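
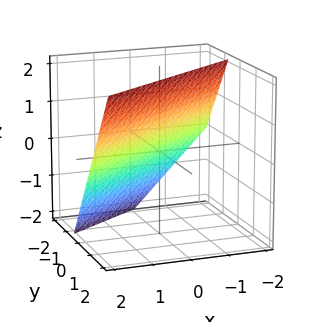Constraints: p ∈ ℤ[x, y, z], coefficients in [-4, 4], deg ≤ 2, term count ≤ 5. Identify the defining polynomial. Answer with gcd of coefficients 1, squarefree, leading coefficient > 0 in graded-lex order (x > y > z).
The degree is 1 — the surface is flat (a plane).
Against the integer gridlines: one x-axis crossing is at x = 1; it crosses the z-axis at the gridline z = 1.
These observations pin down the coefficients.

2*x - 3*y + 2*z - 2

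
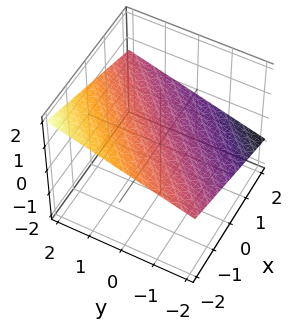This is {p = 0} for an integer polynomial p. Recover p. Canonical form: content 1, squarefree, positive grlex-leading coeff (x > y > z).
1. The degree is 1 — the surface is flat (a plane).
2. Against the integer gridlines: it meets the y-axis at y = -2 (among the integer gridlines); it crosses the x-axis at the gridline x = 2.
3. These observations pin down the coefficients.

x - y + 3*z - 2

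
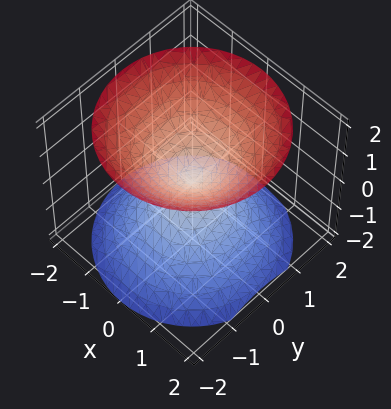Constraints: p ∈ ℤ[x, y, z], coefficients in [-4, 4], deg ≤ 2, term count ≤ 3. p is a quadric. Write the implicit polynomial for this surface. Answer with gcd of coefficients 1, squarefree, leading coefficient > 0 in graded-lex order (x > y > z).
I count 2 distinct pieces. They look like related sheets of one shape, so recover p as a whole.
Degree: two nappes meeting at a single point; a quadric, so deg p = 2.
Symmetry: the z-axis is an axis of rotation, so x and y enter only as x² + y²; mirror symmetry z ↦ −z ⇒ only even powers of z.
Against the integer gridlines: it meets the x-axis at x = 0 (among the integer gridlines); it meets the z-axis at z = 0 (among the integer gridlines); it crosses the y-axis at the gridline y = 0; a circular section at z = -1 has radius exactly 1.
Putting this together gives p.

x^2 + y^2 - z^2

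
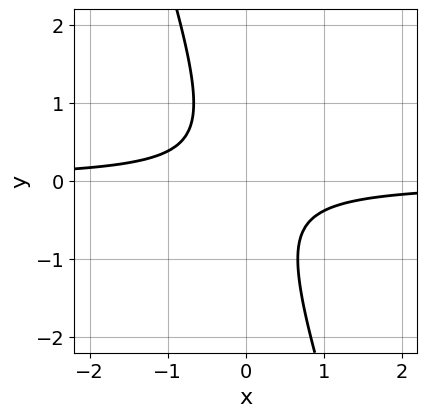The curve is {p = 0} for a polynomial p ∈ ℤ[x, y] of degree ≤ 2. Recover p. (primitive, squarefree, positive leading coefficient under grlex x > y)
deg p = 2.
Against the integer gridlines: no y-intercept at any integer in the box; the curve avoids every integer x-axis point in the box.
Assembling these constraints gives the stated polynomial.

3*x*y + y^2 + 1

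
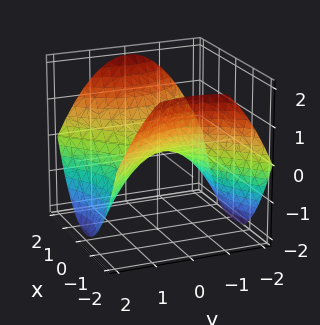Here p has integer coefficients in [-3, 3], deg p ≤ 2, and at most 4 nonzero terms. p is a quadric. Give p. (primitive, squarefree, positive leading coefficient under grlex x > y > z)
(a) deg p = 2. A hyperbolic paraboloid; a quadric.
(b) Symmetries: mirror symmetry y ↦ −y ⇒ only even powers of y; the x ↦ −x reflection is a symmetry, so x appears only in even powers.
(c) From the axis intercepts and sections: it meets the y-axis at y = 0 (among the integer gridlines); it meets the x-axis at x = 0 (among the integer gridlines); it crosses the z-axis at the gridline z = 0.
(d) The integer polynomial consistent with all of this is the stated p.

x^2 - y^2 - 2*z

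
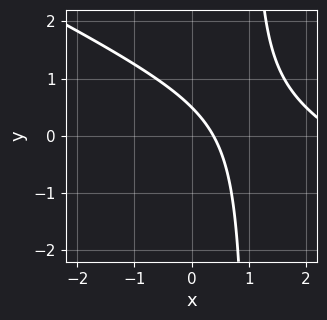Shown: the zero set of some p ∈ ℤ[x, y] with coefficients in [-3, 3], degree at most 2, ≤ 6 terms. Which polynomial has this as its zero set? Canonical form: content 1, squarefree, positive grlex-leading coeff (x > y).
1. Degree: a generic line meets the curve in up to 2 points, so deg p = 2.
2. The integer polynomial consistent with all of this is the stated p.

x^2 + 2*x*y - 3*x - 2*y + 1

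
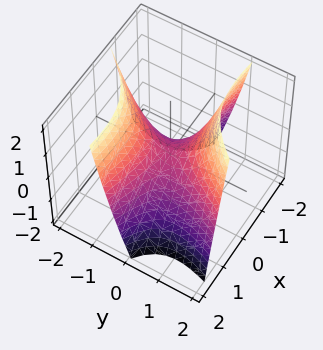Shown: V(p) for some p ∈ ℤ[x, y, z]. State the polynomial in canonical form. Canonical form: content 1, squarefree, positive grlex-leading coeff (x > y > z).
x^2 + 3*x*y - 2*y^2 + 2*z

First, degree: a generic line meets the surface in up to 2 points, so deg p = 2.
Next, from the axis intercepts and sections: it meets the z-axis at z = 0 (among the integer gridlines); it meets the y-axis at y = 0 (among the integer gridlines).
Finally, these observations pin down the coefficients.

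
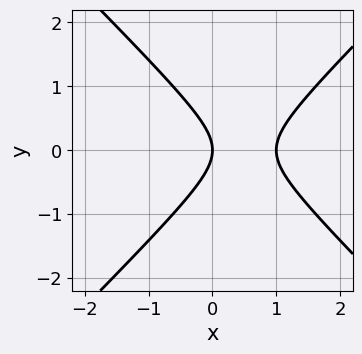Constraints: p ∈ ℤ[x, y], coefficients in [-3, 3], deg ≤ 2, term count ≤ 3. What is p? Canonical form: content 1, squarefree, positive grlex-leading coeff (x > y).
x^2 - y^2 - x

(a) Degree: the shape is more complex than any degree-1 curve, so deg p = 2.
(b) Symmetries: the y ↦ −y reflection is a symmetry, so y appears only in even powers.
(c) From the visible intercepts: among the integer gridlines, it crosses the x-axis at x ∈ {0, 1}; it meets the y-axis at y = 0 (among the integer gridlines).
(d) The integer polynomial consistent with all of this is the stated p.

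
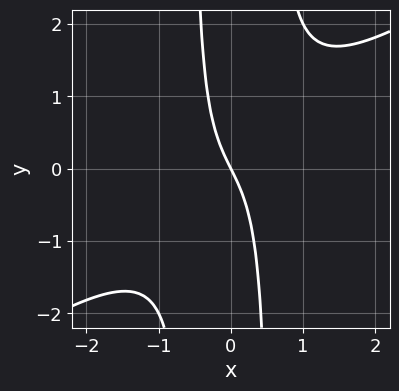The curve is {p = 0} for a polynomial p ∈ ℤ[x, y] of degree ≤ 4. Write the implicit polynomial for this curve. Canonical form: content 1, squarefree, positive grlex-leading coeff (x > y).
2*x^3 - 3*x^2*y + 2*x + y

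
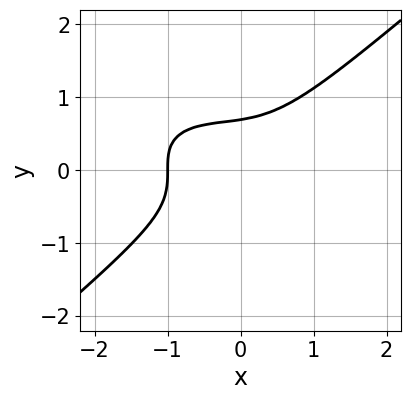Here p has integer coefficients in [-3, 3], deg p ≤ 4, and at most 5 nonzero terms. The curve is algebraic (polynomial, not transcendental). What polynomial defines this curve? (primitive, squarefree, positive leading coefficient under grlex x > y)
x^3 + x^2*y - 3*y^3 + x*y + 1

1. Degree: no degree-2 curve has this shape, so deg p = 3.
2. Reading off the gridlines: it crosses the x-axis at the gridline x = -1.
3. Solving for integer coefficients yields p as stated.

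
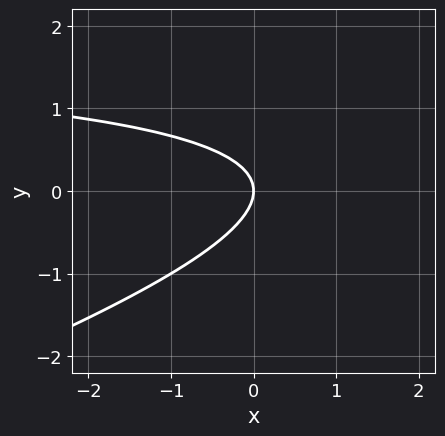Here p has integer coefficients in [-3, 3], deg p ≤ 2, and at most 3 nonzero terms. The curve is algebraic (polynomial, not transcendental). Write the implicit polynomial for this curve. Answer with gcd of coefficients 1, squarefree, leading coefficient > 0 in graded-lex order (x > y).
x*y - 3*y^2 - 2*x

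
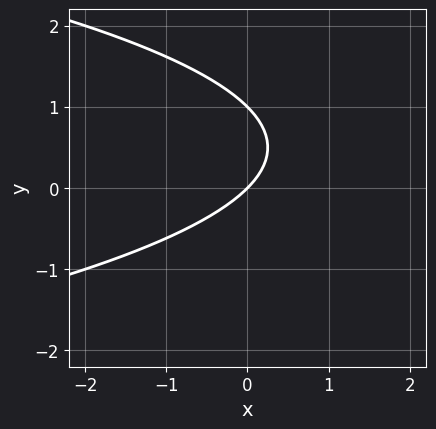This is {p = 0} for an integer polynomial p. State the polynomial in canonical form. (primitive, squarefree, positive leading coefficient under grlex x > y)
y^2 + x - y

Degree: a generic line meets the curve in up to 2 points, so deg p = 2.
Reading off the gridlines: the y-axis gridline crossings are at y ∈ {0, 1}; one x-axis crossing is at x = 0.
Solving for integer coefficients yields p as stated.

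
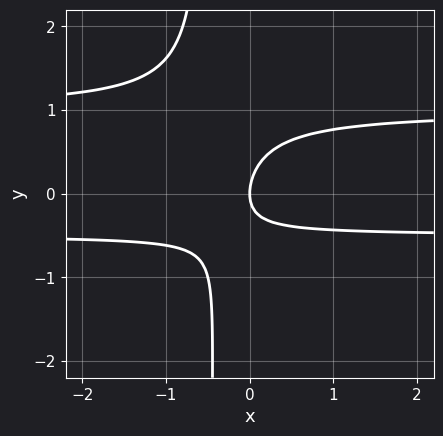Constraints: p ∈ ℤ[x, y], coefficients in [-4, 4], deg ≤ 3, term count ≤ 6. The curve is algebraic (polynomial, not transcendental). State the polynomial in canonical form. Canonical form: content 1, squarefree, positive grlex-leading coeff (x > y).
(a) The degree is 3 — the shape is more complex than any degree-2 curve.
(b) Checking where it meets the axes: it meets the y-axis at y = 0 (among the integer gridlines); it crosses the x-axis at the gridline x = 0.
(c) Together with the visible shape, these determine p as stated.

2*x*y^2 - x*y + y^2 - x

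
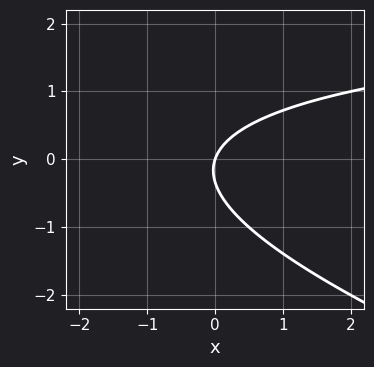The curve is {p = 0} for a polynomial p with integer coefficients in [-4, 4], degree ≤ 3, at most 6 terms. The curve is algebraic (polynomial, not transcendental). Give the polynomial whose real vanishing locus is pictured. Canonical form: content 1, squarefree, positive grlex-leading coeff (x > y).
x*y + 3*y^2 - 3*x + y

deg p = 2.
Against the integer gridlines: one x-axis crossing is at x = 0; one y-axis crossing is at y = 0.
The integer polynomial consistent with all of this is the stated p.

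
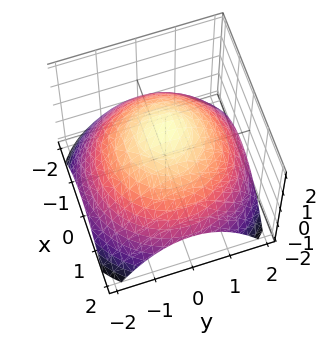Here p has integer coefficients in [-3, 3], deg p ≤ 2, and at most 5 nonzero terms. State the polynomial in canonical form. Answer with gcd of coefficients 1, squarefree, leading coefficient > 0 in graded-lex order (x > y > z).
1. Degree: the shape is more complex than any degree-1 surface, so deg p = 2.
2. Symmetries: rotational symmetry about the z-axis ⇒ p depends on x, y only through x² + y².
3. Observable constraints: a circular section at z = 1 has radius exactly 1.
4. Assembling these constraints gives the stated polynomial.

x^2 + y^2 + 2*z - 3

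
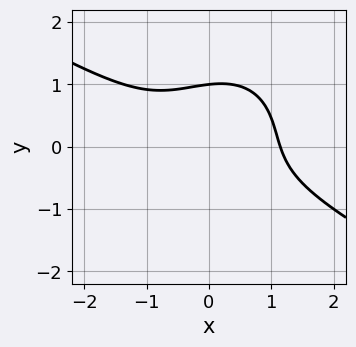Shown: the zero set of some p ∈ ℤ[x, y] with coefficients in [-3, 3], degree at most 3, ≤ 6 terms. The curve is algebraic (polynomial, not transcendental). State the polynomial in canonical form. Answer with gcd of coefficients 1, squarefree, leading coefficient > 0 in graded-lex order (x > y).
First, degree: no degree-2 curve has this shape, so deg p = 3.
Then, checking where it meets the axes: it crosses the y-axis at the gridline y = 1.
Finally, the integer polynomial consistent with all of this is the stated p.

2*x^3 + 2*x^2*y - x*y^2 + 3*y^3 - 3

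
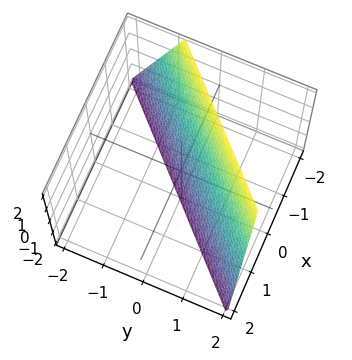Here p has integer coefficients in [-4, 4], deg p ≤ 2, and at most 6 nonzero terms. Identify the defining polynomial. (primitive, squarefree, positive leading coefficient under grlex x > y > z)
3*x - 3*y + z + 2

First, deg p = 1. Every cross-section is a straight line — this is a plane.
Then, observable constraints: one z-axis crossing is at z = -2.
Finally, solving for integer coefficients yields p as stated.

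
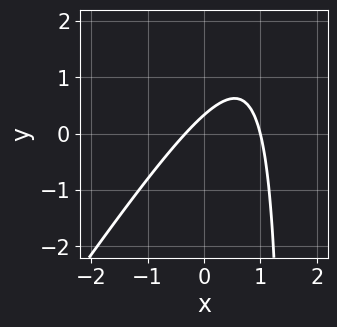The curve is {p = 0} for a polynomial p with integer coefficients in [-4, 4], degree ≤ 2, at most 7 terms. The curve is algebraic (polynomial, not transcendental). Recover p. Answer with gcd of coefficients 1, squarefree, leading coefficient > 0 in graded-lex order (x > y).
First, degree: the shape is more complex than any degree-1 curve, so deg p = 2.
Next, from the axis intercepts and sections: one x-axis crossing is at x = 1.
Finally, putting this together gives p.

3*x^2 - 2*x*y - 2*x + 3*y - 1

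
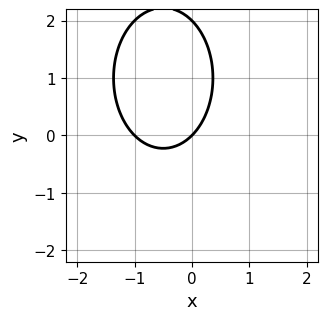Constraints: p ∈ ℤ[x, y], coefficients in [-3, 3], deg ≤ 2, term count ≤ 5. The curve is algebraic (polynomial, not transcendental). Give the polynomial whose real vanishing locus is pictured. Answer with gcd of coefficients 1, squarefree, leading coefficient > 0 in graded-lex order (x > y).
First, the degree is 2 — no degree-1 curve has this shape.
Then, reading off the gridlines: the x-axis gridline crossings are at x ∈ {-1, 0}; among the integer gridlines, it crosses the y-axis at y ∈ {0, 2}.
Finally, solving for integer coefficients yields p as stated.

2*x^2 + y^2 + 2*x - 2*y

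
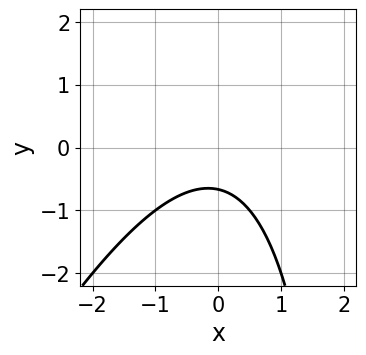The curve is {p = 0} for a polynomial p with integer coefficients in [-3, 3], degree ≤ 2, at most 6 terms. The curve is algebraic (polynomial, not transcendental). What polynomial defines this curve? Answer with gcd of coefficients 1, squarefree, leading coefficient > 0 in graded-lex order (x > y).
(a) Degree: the shape is more complex than any degree-1 curve, so deg p = 2.
(b) Observable constraints: no x-intercept at any integer in the box.
(c) Fitting integer coefficients to these (and the overall shape) gives p.

2*x^2 - x*y + 3*y + 2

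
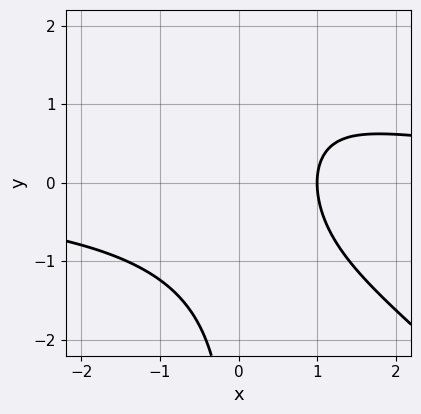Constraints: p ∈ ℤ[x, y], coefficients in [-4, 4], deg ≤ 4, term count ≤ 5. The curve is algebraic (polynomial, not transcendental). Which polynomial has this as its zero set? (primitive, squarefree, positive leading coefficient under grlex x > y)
x^2*y + x*y^2 - x*y - 2*x + 2

First, the degree is 3 — the shape is more complex than any degree-2 curve.
Next, from the visible intercepts: the curve avoids every integer y-axis point in the box; one x-axis crossing is at x = 1.
Finally, putting this together gives p.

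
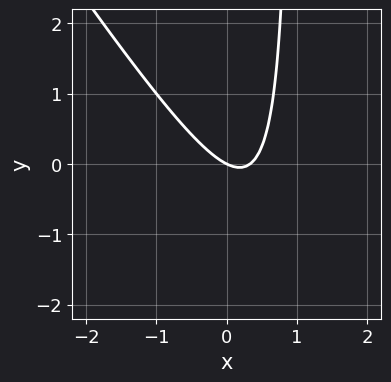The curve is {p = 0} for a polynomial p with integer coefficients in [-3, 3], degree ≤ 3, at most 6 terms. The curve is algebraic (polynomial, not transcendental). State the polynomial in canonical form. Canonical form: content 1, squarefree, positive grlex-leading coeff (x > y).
3*x^2 + 2*x*y - x - 2*y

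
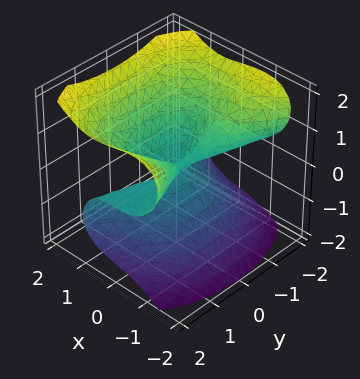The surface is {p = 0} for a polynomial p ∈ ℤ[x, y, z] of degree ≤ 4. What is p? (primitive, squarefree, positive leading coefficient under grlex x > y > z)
3*x^3 + 2*y^2*z - 3*z^3 - 2*x*z

(a) Degree: the shape is more complex than any degree-2 surface, so deg p = 3.
(b) Against the integer gridlines: it crosses the x-axis at the gridline x = 0; the visible y-axis segment lies entirely on the surface.
(c) Matching integer coefficients to the picture gives p.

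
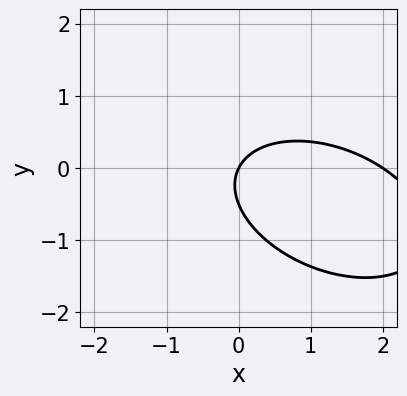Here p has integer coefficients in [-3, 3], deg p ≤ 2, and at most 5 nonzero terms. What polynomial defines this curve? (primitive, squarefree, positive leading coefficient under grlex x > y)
x^2 + x*y + 2*y^2 - 2*x + y

1. The degree is 2 — no degree-1 curve has this shape.
2. Observable constraints: it meets the y-axis at y = 0 (among the integer gridlines); among the integer gridlines, it crosses the x-axis at x ∈ {0, 2}.
3. Putting this together gives p.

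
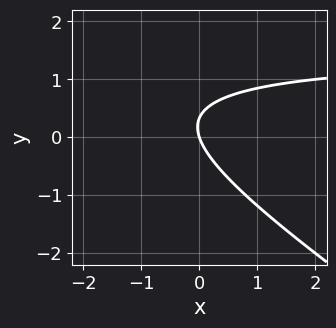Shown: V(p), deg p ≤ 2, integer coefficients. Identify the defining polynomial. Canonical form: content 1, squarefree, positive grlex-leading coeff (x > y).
1. Degree: a generic line meets the curve in up to 2 points, so deg p = 2.
2. Reading off the gridlines: one y-axis crossing is at y = 0; one x-axis crossing is at x = 0.
3. These observations pin down the coefficients.

2*x*y + 3*y^2 - 3*x - y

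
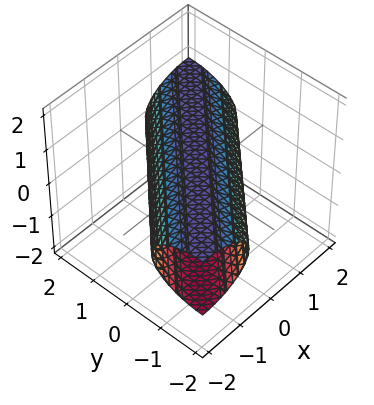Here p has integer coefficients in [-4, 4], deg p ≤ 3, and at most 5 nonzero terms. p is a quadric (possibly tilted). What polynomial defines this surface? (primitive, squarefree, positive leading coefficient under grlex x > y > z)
x^2 - 2*x*y + y^2 + 3*z^2 - 2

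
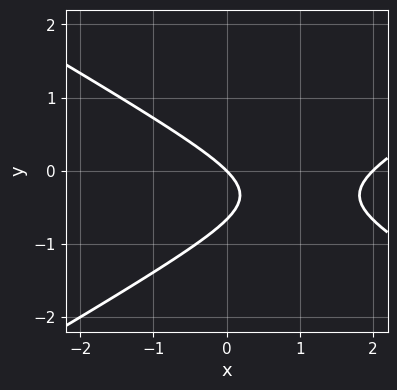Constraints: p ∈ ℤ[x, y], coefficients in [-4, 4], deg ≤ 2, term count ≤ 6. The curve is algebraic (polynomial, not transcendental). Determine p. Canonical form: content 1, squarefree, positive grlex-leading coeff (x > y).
x^2 - 3*y^2 - 2*x - 2*y

(a) deg p = 2. No degree-1 curve has this shape.
(b) Reading off the gridlines: the x-axis gridline crossings are at x ∈ {0, 2}; it crosses the y-axis at the gridline y = 0.
(c) These observations pin down the coefficients.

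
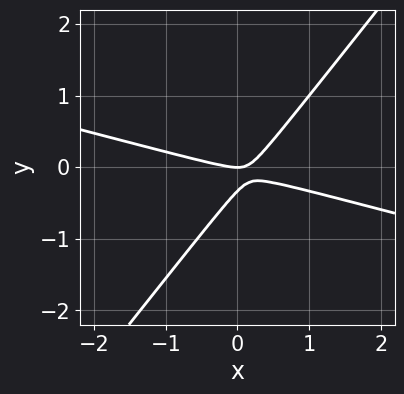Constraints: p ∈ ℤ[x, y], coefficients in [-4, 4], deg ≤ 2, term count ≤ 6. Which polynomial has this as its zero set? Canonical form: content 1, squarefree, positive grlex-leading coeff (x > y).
(a) deg p = 2. A generic line meets the curve in up to 2 points.
(b) From the visible intercepts: one y-axis crossing is at y = 0; it meets the x-axis at x = 0 (among the integer gridlines).
(c) Matching integer coefficients to the picture gives p.

x^2 + 3*x*y - 3*y^2 - y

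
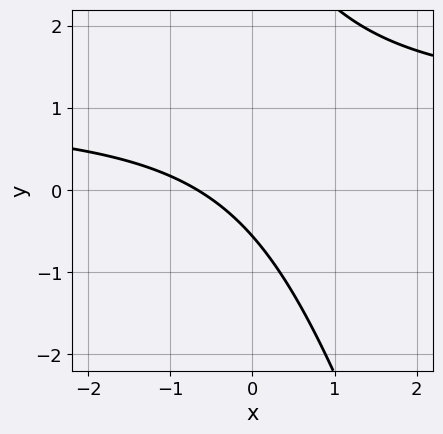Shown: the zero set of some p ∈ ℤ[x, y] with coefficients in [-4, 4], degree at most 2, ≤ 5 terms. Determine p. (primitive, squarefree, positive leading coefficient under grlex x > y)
(a) Degree: no degree-1 curve has this shape, so deg p = 2.
(b) Putting this together gives p.

3*x*y + y^2 - 3*x - 3*y - 2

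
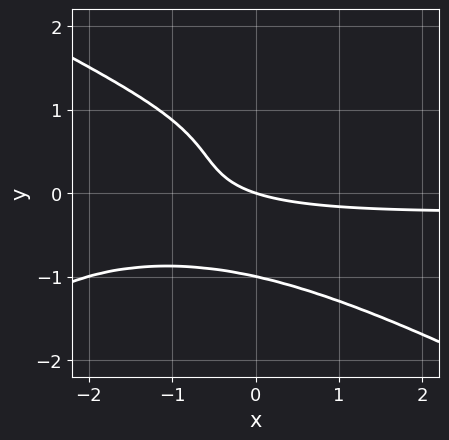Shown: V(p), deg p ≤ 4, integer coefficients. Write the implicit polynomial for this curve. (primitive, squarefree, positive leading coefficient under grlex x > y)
x^2*y^2 - 3*y^4 - 3*x*y - x - 3*y

(a) Degree: the shape is more complex than any degree-3 curve, so deg p = 4.
(b) Against the integer gridlines: among the integer gridlines, it crosses the y-axis at y ∈ {-1, 0}; one x-axis crossing is at x = 0.
(c) These observations pin down the coefficients.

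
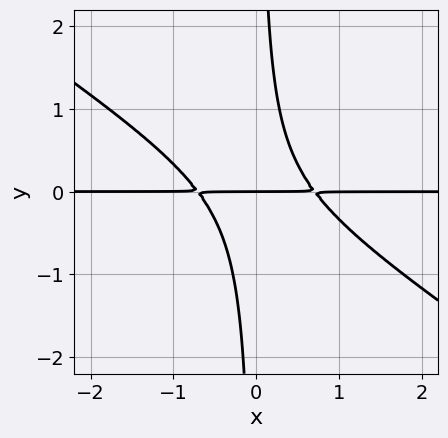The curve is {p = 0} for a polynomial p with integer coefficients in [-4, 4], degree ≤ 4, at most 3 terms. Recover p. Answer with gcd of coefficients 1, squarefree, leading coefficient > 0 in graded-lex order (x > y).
2*x^2*y + 3*x*y^2 - y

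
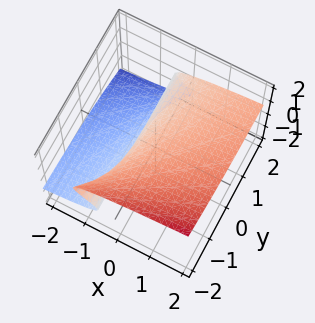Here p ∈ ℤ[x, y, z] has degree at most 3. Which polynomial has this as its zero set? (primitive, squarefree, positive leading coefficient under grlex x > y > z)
1. deg p = 3.
2. Reading off the gridlines: it misses every integer gridline on the y-axis.
3. Fitting integer coefficients to these (and the overall shape) gives p.

2*y*z^2 + 3*z^3 - 2*x - 1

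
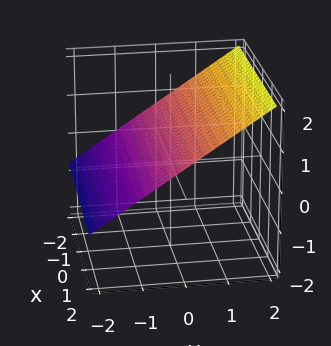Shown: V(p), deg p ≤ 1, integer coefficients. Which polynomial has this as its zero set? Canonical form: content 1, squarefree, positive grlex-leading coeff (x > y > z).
2*y - 3*z + 2

Degree: the surface is flat (a plane), so deg p = 1.
From the visible intercepts: it meets the y-axis at y = -1 (among the integer gridlines); no x-intercept at any integer in the box.
Matching integer coefficients to the picture gives p.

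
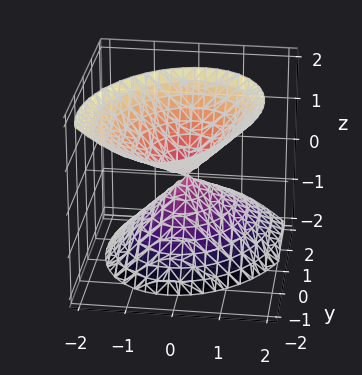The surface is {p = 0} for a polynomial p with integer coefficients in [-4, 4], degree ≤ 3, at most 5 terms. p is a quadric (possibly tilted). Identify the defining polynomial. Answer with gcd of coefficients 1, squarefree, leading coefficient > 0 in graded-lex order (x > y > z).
3*x^2 - x*y + 2*y^2 + 2*y*z - 2*z^2

The picture has 2 separate pieces. They look like related sheets of one shape, so recover p as a whole.
The degree is 2 — no degree-1 surface has this shape.
Against the integer gridlines: it crosses the x-axis at the gridline x = 0; one z-axis crossing is at z = 0.
Together with the visible shape, these determine p as stated.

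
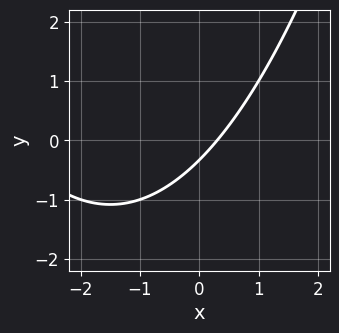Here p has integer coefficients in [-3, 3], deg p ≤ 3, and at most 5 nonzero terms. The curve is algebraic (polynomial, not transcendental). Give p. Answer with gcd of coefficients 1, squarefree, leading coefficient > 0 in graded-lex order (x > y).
deg p = 2.
Putting this together gives p.

x^2 + 3*x - 3*y - 1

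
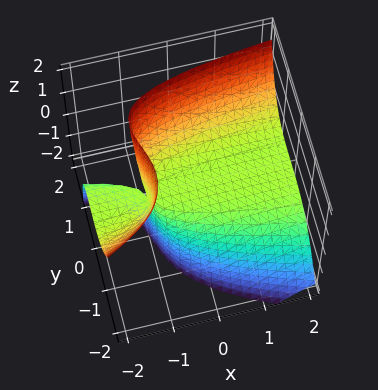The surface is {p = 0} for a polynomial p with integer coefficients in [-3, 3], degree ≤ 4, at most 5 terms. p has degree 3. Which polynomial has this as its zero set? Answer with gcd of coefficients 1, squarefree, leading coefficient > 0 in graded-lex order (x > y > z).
deg p = 3. The shape is more complex than any degree-2 surface.
Checking where it meets the axes: one y-axis crossing is at y = 0; every point of the x-axis in the box is on the surface; it crosses the z-axis at the gridline z = 0.
Fitting integer coefficients to these (and the overall shape) gives p.

x*y*z + 2*y^3 - 3*x*z - 3*z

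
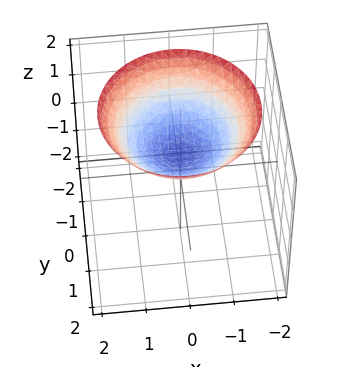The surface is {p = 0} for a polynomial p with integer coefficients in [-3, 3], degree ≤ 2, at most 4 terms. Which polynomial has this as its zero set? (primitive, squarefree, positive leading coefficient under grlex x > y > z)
The degree is 2 — no degree-1 surface has this shape.
Symmetries: rotational symmetry about the z-axis ⇒ p depends on x, y only through x² + y².
Reading off the gridlines: no y-intercept at any integer in the box; a circular section at z = 2 has radius between 1 and 2; no x-intercept at any integer in the box.
Fitting integer coefficients to these (and the overall shape) gives p.

x^2 + y^2 - 2*z + 1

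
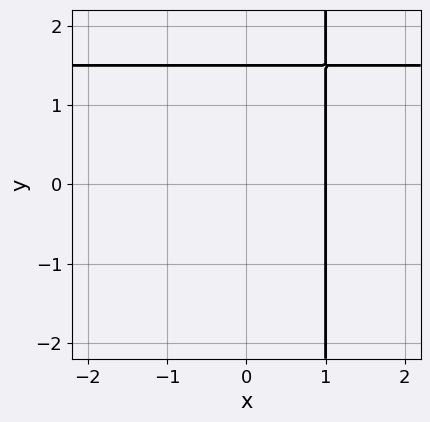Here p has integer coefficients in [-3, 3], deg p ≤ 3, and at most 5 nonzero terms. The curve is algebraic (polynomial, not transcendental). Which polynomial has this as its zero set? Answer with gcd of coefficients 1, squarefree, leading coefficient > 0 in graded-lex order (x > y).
First, degree: no degree-1 curve has this shape, so deg p = 2.
Next, from the axis intercepts and sections: it meets the x-axis at x = 1 (among the integer gridlines).
Finally, fitting integer coefficients to these (and the overall shape) gives p.

2*x*y - 3*x - 2*y + 3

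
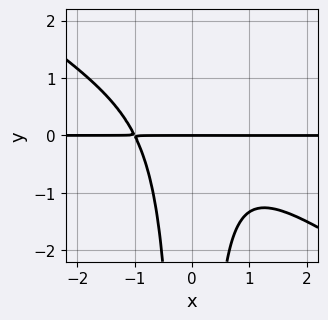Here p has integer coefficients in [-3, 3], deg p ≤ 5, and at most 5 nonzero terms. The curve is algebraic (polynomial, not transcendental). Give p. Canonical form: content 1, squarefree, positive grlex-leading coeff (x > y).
2*x^3*y + 3*x^2*y^2 + 2*y

deg p = 4. The shape is more complex than any degree-3 curve.
Observable constraints: the visible x-axis segment lies entirely on the curve; one y-axis crossing is at y = 0.
Together with the visible shape, these determine p as stated.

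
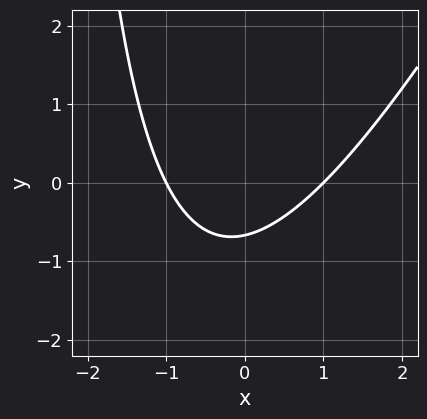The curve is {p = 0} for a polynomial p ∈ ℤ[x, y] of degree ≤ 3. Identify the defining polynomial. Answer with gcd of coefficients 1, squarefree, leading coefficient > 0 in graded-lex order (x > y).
2*x^2 - x*y - 3*y - 2

1. deg p = 2. The shape is more complex than any degree-1 curve.
2. From the visible intercepts: among the integer gridlines, it crosses the x-axis at x ∈ {-1, 1}.
3. Solving for integer coefficients yields p as stated.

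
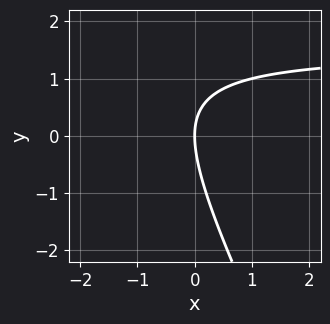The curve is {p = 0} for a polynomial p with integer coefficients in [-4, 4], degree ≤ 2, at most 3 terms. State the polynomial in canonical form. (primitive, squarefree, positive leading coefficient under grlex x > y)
(a) deg p = 2. A generic line meets the curve in up to 2 points.
(b) From the axis intercepts and sections: it meets the x-axis at x = 0 (among the integer gridlines); one y-axis crossing is at y = 0.
(c) The integer polynomial consistent with all of this is the stated p.

2*x*y + y^2 - 3*x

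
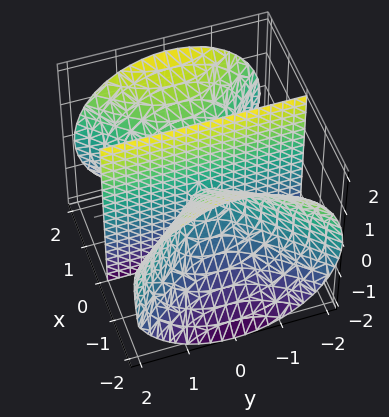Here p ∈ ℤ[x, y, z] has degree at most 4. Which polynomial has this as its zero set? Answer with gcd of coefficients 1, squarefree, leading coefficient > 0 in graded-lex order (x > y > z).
x^3 - x*y^2 - x*z^2

I count 2 distinct pieces. Treating them together as one polynomial.
deg p = 3. No degree-2 surface has this shape.
Checking where it meets the axes: it meets the x-axis at x = 0 (among the integer gridlines); the visible z-axis segment lies entirely on the surface; the visible y-axis segment lies entirely on the surface.
Putting this together gives p.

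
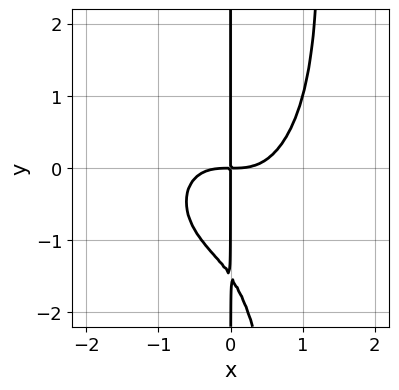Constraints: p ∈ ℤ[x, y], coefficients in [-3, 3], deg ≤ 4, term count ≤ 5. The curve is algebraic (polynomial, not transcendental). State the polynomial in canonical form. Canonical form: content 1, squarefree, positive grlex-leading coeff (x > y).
The degree is 4 — a generic line meets the curve in up to 4 points.
Reading off the gridlines: the visible y-axis segment lies entirely on the curve.
Assembling these constraints gives the stated polynomial.

3*x^4 + 2*x^2*y^2 - 2*x*y^2 - 3*x*y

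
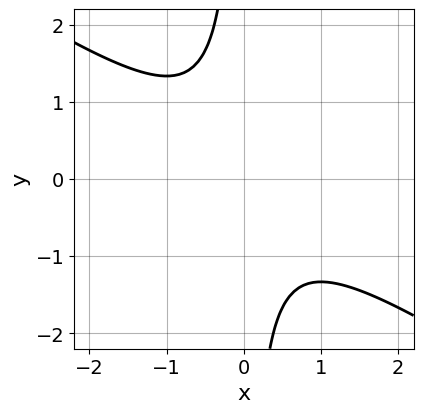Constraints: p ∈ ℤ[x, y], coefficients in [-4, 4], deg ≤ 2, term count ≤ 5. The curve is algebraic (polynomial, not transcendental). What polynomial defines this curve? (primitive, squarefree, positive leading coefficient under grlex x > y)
2*x^2 + 3*x*y + 2

deg p = 2. No degree-1 curve has this shape.
From the axis intercepts and sections: no x-intercept at any integer in the box; no y-intercept at any integer in the box.
Assembling these constraints gives the stated polynomial.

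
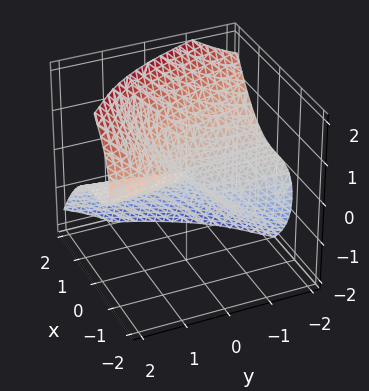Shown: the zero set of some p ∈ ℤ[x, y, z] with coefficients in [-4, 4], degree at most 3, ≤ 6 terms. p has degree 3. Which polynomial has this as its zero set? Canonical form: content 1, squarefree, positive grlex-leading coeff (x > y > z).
Degree: a generic line meets the surface in up to 3 points, so deg p = 3.
Reading off the gridlines: it meets the x-axis at x = 0 (among the integer gridlines); the visible y-axis segment lies entirely on the surface; it crosses the z-axis at the gridline z = 0.
Solving for integer coefficients yields p as stated.

2*x^3 + x*y*z + 2*y*z - 2*z^2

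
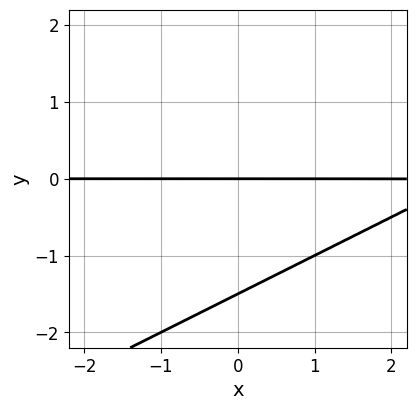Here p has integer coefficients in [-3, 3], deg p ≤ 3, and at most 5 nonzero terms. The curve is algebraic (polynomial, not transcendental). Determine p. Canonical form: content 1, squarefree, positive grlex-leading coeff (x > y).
1. The degree is 2 — no degree-1 curve has this shape.
2. Checking where it meets the axes: the visible x-axis segment lies entirely on the curve; it meets the y-axis at y = 0 (among the integer gridlines).
3. Fitting integer coefficients to these (and the overall shape) gives p.

x*y - 2*y^2 - 3*y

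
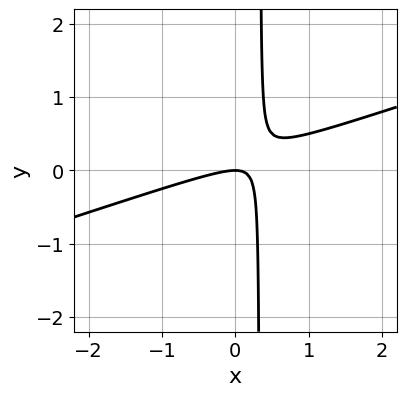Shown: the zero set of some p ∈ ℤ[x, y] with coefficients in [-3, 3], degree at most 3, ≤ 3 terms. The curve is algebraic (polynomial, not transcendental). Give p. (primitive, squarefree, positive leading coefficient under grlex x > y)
x^2 - 3*x*y + y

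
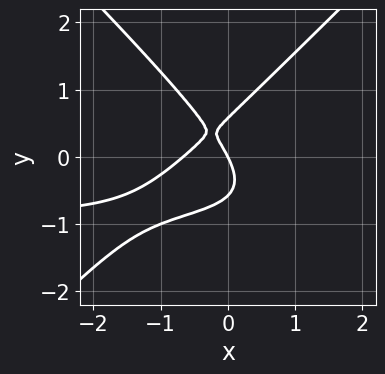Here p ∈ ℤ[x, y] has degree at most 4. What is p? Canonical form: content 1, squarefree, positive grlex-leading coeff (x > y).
(a) Degree: no degree-2 curve has this shape, so deg p = 3.
(b) Checking where it meets the axes: one x-axis crossing is at x = 0; it meets the y-axis at y = 0 (among the integer gridlines).
(c) Assembling these constraints gives the stated polynomial.

3*x^2*y - 3*y^3 + 3*x^2 + 2*x + y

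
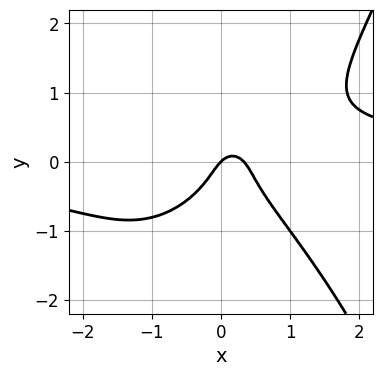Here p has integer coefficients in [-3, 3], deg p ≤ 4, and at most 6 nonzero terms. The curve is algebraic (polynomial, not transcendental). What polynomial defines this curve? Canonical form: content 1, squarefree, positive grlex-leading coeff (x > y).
deg p = 4. A generic line meets the curve in up to 4 points.
Against the integer gridlines: one x-axis crossing is at x = 0; it crosses the y-axis at the gridline y = 0.
These observations pin down the coefficients.

2*x^3*y - 3*y^3 - 3*x^2 + x - y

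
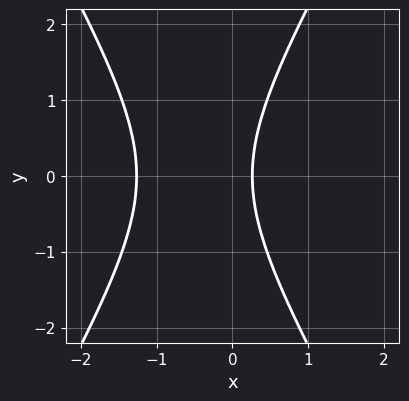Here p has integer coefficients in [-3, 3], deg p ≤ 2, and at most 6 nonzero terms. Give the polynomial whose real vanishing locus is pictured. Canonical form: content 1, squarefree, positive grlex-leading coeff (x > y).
3*x^2 - y^2 + 3*x - 1

First, the degree is 2 — the shape is more complex than any degree-1 curve.
Then, symmetries: mirror symmetry y ↦ −y ⇒ only even powers of y.
Next, reading off the gridlines: the curve avoids every integer y-axis point in the box.
Finally, solving for integer coefficients yields p as stated.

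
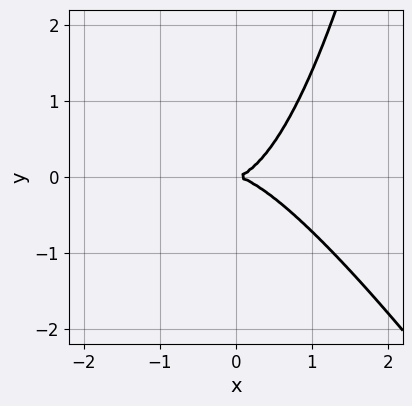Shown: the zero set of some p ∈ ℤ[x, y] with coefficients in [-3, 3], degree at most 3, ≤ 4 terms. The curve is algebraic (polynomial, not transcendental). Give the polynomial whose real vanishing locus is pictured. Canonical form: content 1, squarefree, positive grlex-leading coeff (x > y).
1. The degree is 3 — a generic line meets the curve in up to 3 points.
2. From the axis intercepts and sections: it meets the y-axis at y = 0 (among the integer gridlines); it crosses the x-axis at the gridline x = 0.
3. Fitting integer coefficients to these (and the overall shape) gives p.

3*x^3 + 2*x^2*y - 3*y^2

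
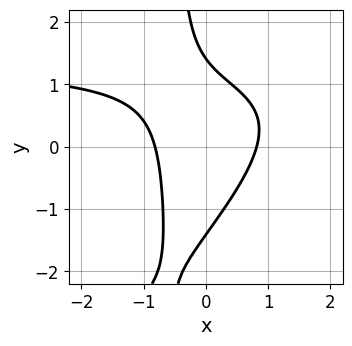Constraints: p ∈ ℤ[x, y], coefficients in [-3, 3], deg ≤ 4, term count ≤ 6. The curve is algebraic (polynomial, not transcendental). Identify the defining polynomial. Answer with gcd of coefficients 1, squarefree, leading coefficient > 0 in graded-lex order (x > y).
Degree: a generic line meets the curve in up to 3 points, so deg p = 3.
The integer polynomial consistent with all of this is the stated p.

2*x^2*y - 2*x*y^2 - 3*x^2 - y^2 + 2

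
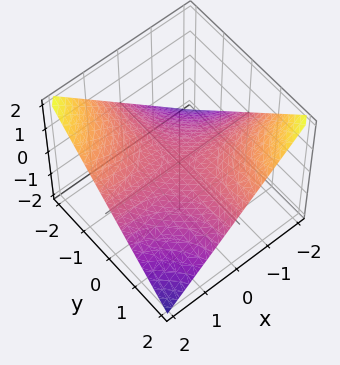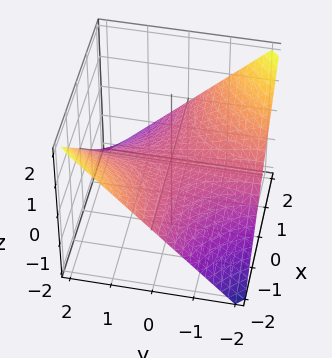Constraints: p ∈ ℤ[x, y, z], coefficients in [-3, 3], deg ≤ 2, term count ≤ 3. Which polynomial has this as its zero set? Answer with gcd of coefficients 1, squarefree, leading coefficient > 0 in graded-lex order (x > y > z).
x*y + 2*z

deg p = 2. A saddle surface; a quadric.
Checking where it meets the axes: one z-axis crossing is at z = 0; every point of the y-axis in the box is on the surface; the visible x-axis segment lies entirely on the surface.
Putting this together gives p.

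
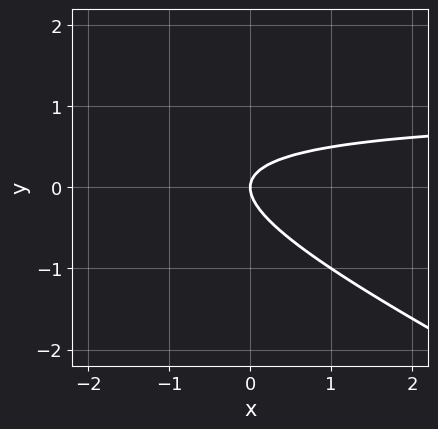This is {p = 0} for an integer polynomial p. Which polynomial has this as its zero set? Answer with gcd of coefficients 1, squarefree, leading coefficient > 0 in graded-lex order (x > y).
x*y + 2*y^2 - x

1. deg p = 2. No degree-1 curve has this shape.
2. Reading off the gridlines: one y-axis crossing is at y = 0; it meets the x-axis at x = 0 (among the integer gridlines).
3. Putting this together gives p.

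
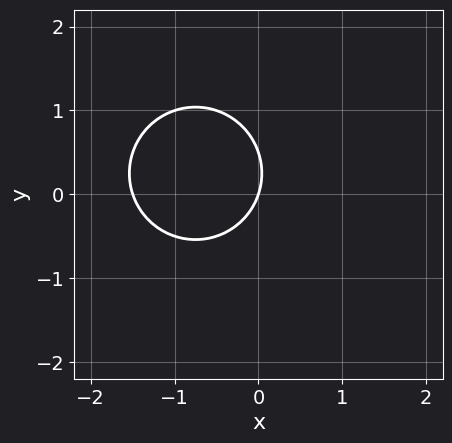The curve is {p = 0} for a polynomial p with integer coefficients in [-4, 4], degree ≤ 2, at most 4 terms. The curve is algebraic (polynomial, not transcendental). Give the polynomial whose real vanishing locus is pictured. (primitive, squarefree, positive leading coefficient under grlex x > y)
(a) The degree is 2 — a generic line meets the curve in up to 2 points.
(b) Against the integer gridlines: it crosses the x-axis at the gridline x = 0; one y-axis crossing is at y = 0.
(c) Solving for integer coefficients yields p as stated.

2*x^2 + 2*y^2 + 3*x - y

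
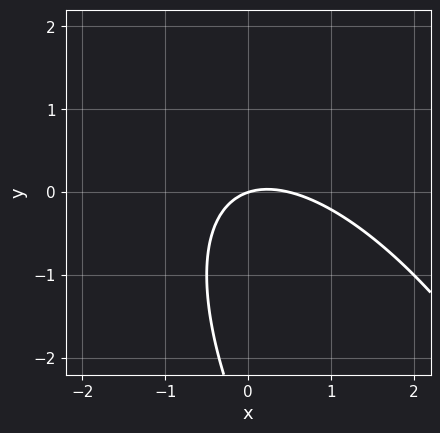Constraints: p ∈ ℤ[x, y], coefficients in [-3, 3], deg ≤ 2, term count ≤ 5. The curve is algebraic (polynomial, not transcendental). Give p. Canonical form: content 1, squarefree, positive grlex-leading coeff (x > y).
2*x^2 + 2*x*y + y^2 - x + 3*y

(a) The degree is 2 — the shape is more complex than any degree-1 curve.
(b) Checking where it meets the axes: one x-axis crossing is at x = 0; it crosses the y-axis at the gridline y = 0.
(c) Solving for integer coefficients yields p as stated.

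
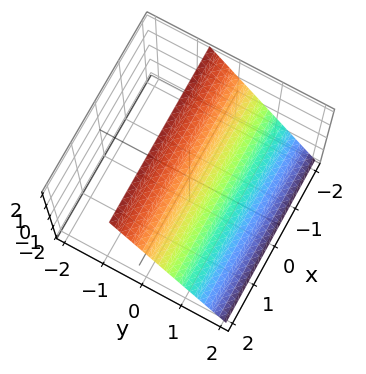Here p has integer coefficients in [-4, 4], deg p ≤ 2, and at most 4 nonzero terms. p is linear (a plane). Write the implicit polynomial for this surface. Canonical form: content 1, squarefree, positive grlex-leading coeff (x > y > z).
1. deg p = 1. The surface is flat (a plane).
2. Checking where it meets the axes: it meets the z-axis at z = 1 (among the integer gridlines); it misses every integer gridline on the x-axis.
3. These observations pin down the coefficients.

3*y + 2*z - 2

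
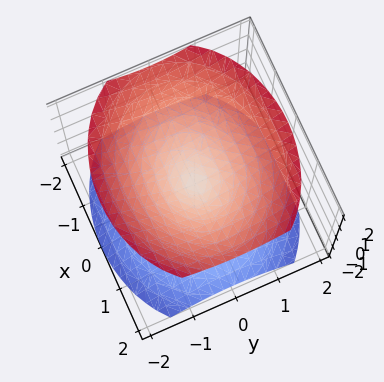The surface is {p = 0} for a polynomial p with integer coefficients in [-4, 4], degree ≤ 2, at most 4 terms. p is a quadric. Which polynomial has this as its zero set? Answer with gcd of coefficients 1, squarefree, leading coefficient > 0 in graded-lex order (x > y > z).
First, there are 2 components. Treating them together as one polynomial.
Next, the degree is 2 — a double cone through the origin; a quadric.
Then, symmetries: it's symmetric under z → −z, forcing even powers of z; it's symmetric under x → −x, forcing even powers of x; mirror symmetry y ↦ −y ⇒ only even powers of y.
Next, observable constraints: it meets the y-axis at y = 0 (among the integer gridlines); one z-axis crossing is at z = 0.
Finally, assembling these constraints gives the stated polynomial.

2*x^2 + 3*y^2 - 3*z^2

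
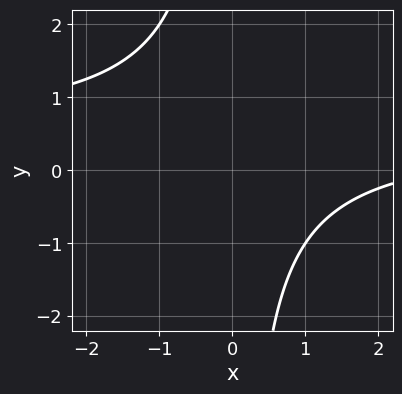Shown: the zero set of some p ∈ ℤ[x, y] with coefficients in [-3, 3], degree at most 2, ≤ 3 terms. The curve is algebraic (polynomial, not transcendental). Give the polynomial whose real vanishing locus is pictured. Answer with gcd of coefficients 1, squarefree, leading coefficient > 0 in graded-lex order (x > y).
2*x*y - x + 3

(a) The degree is 2 — no degree-1 curve has this shape.
(b) Checking where it meets the axes: the curve avoids every integer x-axis point in the box; it misses every integer gridline on the y-axis.
(c) Matching integer coefficients to the picture gives p.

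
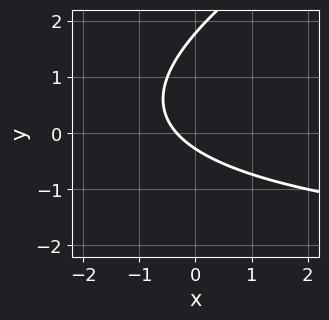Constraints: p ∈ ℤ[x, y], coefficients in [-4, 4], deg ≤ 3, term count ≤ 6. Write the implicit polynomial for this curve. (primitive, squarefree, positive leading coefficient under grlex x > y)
First, the degree is 2 — no degree-1 curve has this shape.
Finally, solving for integer coefficients yields p as stated.

x*y - 2*y^2 + 3*x + 3*y + 1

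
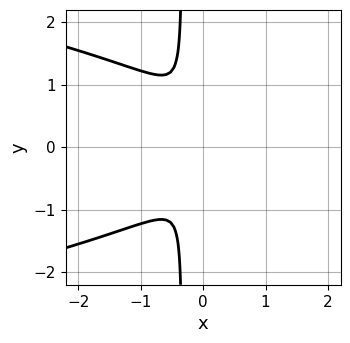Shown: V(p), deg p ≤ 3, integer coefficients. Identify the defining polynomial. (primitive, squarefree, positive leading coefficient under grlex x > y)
3*x*y^2 + 3*x^2 + y^2

1. The degree is 3 — the shape is more complex than any degree-2 curve.
2. Symmetries: mirror symmetry y ↦ −y ⇒ only even powers of y.
3. Putting this together gives p.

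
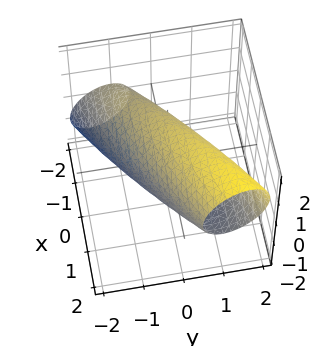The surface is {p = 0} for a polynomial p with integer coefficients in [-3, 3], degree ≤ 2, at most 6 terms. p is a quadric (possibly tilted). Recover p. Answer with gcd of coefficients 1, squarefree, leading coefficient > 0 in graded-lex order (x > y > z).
1. deg p = 2.
2. From the axis intercepts and sections: among the integer gridlines, it crosses the z-axis at z ∈ {-1, 1}.
3. Together with the visible shape, these determine p as stated.

x^2 - 3*x*y + 3*y^2 - 2*y*z + 2*z^2 - 2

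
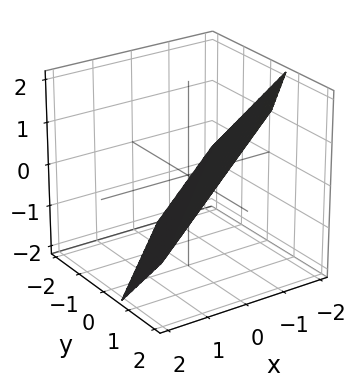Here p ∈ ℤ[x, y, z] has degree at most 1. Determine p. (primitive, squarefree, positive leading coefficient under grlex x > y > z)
3*x - 3*y + 3*z + 2

First, degree: the surface is flat (a plane), so deg p = 1.
Finally, putting this together gives p.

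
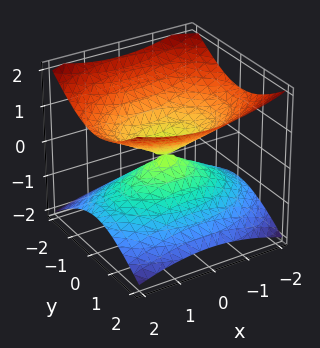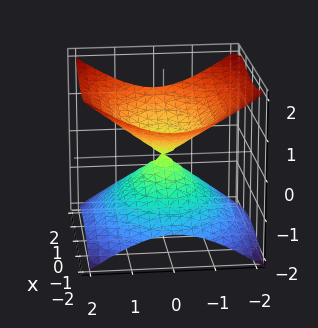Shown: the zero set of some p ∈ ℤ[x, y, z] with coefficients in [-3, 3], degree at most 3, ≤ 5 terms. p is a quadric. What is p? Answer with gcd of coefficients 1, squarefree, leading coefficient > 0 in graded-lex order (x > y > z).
x^2 + 2*y^2 - 3*z^2

The degree is 2 — two nappes meeting at a single point; a quadric.
Symmetries: the x ↦ −x reflection is a symmetry, so x appears only in even powers; mirror symmetry z ↦ −z ⇒ only even powers of z; the y ↦ −y reflection is a symmetry, so y appears only in even powers.
Against the integer gridlines: one x-axis crossing is at x = 0; one y-axis crossing is at y = 0; one z-axis crossing is at z = 0.
These observations pin down the coefficients.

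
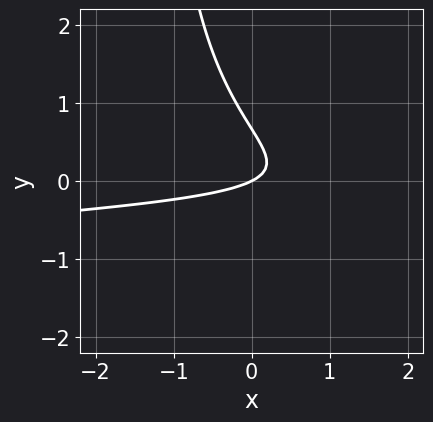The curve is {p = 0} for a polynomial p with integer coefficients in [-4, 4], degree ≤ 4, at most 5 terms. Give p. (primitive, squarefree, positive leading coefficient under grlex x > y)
1. The degree is 3 — no degree-2 curve has this shape.
2. Against the integer gridlines: it meets the y-axis at y = 0 (among the integer gridlines); it meets the x-axis at x = 0 (among the integer gridlines).
3. Solving for integer coefficients yields p as stated.

2*x*y^2 + 2*x*y + 3*y^2 + x - 2*y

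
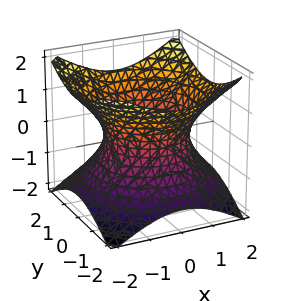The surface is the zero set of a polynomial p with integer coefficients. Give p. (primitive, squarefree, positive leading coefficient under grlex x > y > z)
2*x^2 + 2*y^2 - 3*z^2 - 3

(a) The degree is 2 — an hourglass — one-sheet hyperboloid; a quadric.
(b) Symmetries: rotational symmetry about the z-axis ⇒ p depends on x, y only through x² + y²; it's symmetric under z → −z, forcing even powers of z.
(c) Reading off the gridlines: no z-intercept at any integer in the box; a circular section at z = 0 has radius between 1 and 2.
(d) Together with the visible shape, these determine p as stated.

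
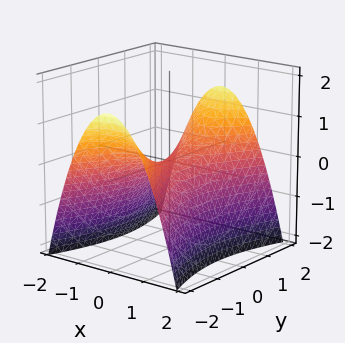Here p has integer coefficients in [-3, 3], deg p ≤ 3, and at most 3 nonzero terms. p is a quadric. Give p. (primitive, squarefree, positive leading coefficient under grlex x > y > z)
3*x^2 - y^2 + 3*z

First, degree: a hyperbolic paraboloid; a quadric, so deg p = 2.
Next, symmetries: mirror symmetry y ↦ −y ⇒ only even powers of y; it's symmetric under x → −x, forcing even powers of x.
Then, observable constraints: it crosses the x-axis at the gridline x = 0; it crosses the z-axis at the gridline z = 0; it crosses the y-axis at the gridline y = 0.
Finally, assembling these constraints gives the stated polynomial.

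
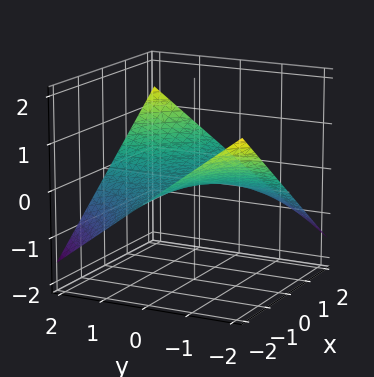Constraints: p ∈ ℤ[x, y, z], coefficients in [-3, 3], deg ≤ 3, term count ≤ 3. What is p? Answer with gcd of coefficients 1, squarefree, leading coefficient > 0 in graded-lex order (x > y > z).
(a) Degree: a hyperbolic paraboloid; a quadric, so deg p = 2.
(b) Reading off the gridlines: the visible y-axis segment lies entirely on the surface; it crosses the z-axis at the gridline z = 0; every point of the x-axis in the box is on the surface.
(c) Together with the visible shape, these determine p as stated.

x*y - 3*z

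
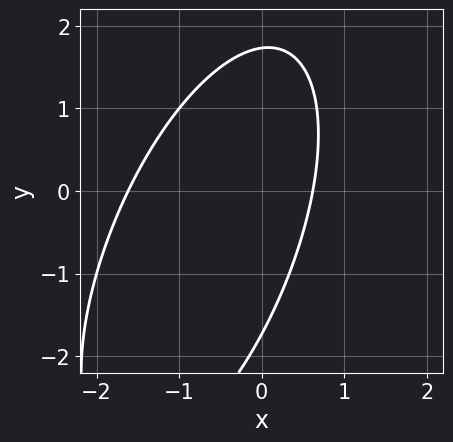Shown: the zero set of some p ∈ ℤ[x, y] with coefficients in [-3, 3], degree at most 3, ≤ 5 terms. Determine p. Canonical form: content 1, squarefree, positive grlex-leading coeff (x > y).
(a) deg p = 2.
(b) The integer polynomial consistent with all of this is the stated p.

3*x^2 - 2*x*y + y^2 + 3*x - 3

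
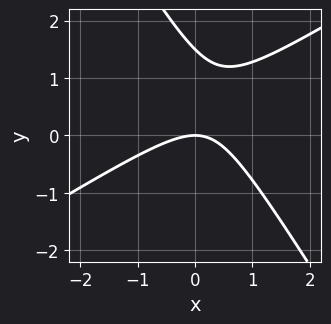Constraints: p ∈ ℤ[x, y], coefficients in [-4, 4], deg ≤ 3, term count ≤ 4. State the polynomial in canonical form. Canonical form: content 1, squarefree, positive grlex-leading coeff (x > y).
deg p = 2. A generic line meets the curve in up to 2 points.
Observable constraints: it crosses the x-axis at the gridline x = 0; it crosses the y-axis at the gridline y = 0.
Putting this together gives p.

2*x^2 - 2*x*y - 2*y^2 + 3*y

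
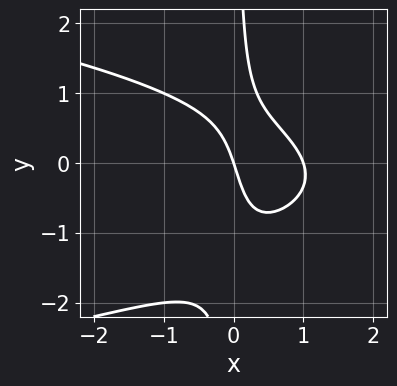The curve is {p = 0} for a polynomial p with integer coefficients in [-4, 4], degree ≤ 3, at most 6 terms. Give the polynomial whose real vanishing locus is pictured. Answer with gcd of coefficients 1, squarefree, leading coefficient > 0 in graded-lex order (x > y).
3*x*y^2 + 3*x^2 + 2*x*y - 3*x - y

1. Degree: a generic line meets the curve in up to 3 points, so deg p = 3.
2. From the visible intercepts: it meets the y-axis at y = 0 (among the integer gridlines); among the integer gridlines, it crosses the x-axis at x ∈ {0, 1}.
3. These observations pin down the coefficients.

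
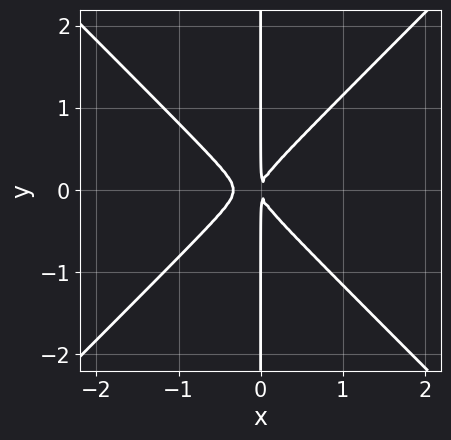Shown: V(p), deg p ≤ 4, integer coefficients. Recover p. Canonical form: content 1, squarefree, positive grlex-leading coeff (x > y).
The degree is 3 — a generic line meets the curve in up to 3 points.
Symmetries: it's symmetric under y → −y, forcing even powers of y.
Checking where it meets the axes: the visible y-axis segment lies entirely on the curve.
Putting this together gives p.

3*x^3 - 3*x*y^2 + x^2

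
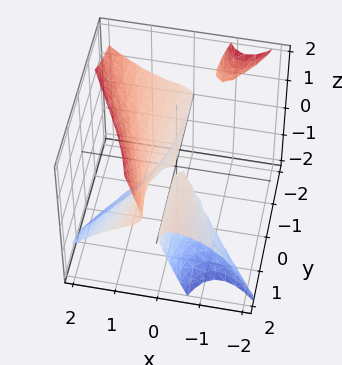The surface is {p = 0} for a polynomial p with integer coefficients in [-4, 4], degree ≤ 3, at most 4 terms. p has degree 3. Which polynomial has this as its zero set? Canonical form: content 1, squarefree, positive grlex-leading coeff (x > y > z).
(a) The picture has 3 separate pieces. Treating them together as one polynomial.
(b) The degree is 3 — no degree-2 surface has this shape.
(c) Against the integer gridlines: one z-axis crossing is at z = 0; every point of the y-axis in the box is on the surface.
(d) These observations pin down the coefficients.

2*x^3 + 3*x*y*z - x*y - 2*z^2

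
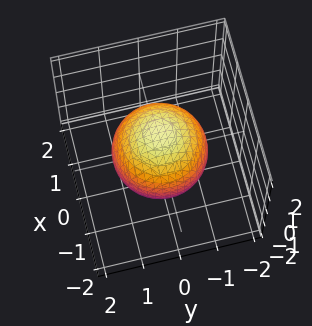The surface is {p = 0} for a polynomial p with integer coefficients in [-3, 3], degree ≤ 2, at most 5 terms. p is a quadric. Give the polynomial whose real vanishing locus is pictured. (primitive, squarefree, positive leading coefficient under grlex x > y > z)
2*x^2 + 2*y^2 + 2*z^2 - 3

1. deg p = 2.
2. Symmetries: mirror symmetry z ↦ −z ⇒ only even powers of z; the surface is invariant under rotation about z: p = q(x² + y², z).
3. From the axis intercepts and sections: a circular section at z = 1 has radius between 0 and 1.
4. Solving for integer coefficients yields p as stated.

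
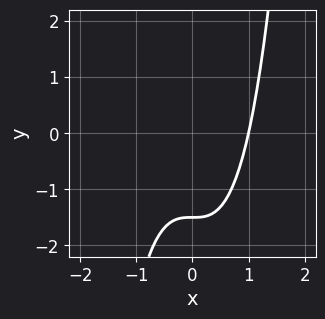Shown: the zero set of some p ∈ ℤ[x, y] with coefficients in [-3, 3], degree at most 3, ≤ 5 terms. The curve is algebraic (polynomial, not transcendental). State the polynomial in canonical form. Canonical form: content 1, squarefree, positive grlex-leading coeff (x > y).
3*x^3 - 2*y - 3

(a) deg p = 3. A generic line meets the curve in up to 3 points.
(b) Against the integer gridlines: it meets the x-axis at x = 1 (among the integer gridlines).
(c) These observations pin down the coefficients.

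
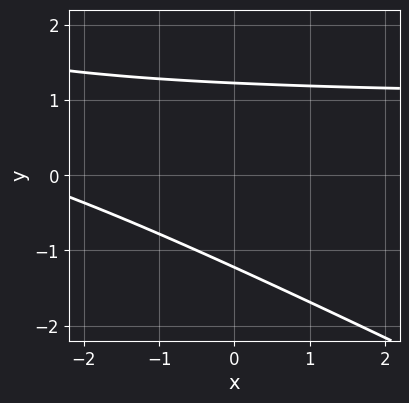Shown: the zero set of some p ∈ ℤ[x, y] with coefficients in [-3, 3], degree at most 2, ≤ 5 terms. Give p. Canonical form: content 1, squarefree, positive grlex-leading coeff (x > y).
x*y + 2*y^2 - x - 3

(a) deg p = 2.
(b) Observable constraints: no x-intercept at any integer in the box.
(c) The integer polynomial consistent with all of this is the stated p.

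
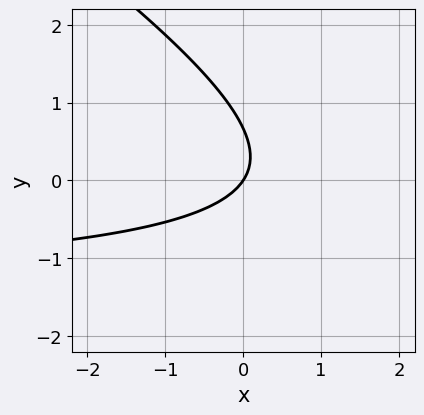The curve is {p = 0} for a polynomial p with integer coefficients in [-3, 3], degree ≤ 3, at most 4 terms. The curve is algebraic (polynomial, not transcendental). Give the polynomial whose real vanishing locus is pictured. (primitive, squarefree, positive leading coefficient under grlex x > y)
(a) The degree is 2 — the shape is more complex than any degree-1 curve.
(b) From the axis intercepts and sections: it meets the y-axis at y = 0 (among the integer gridlines); one x-axis crossing is at x = 0.
(c) Putting this together gives p.

2*x*y + 3*y^2 + 3*x - 2*y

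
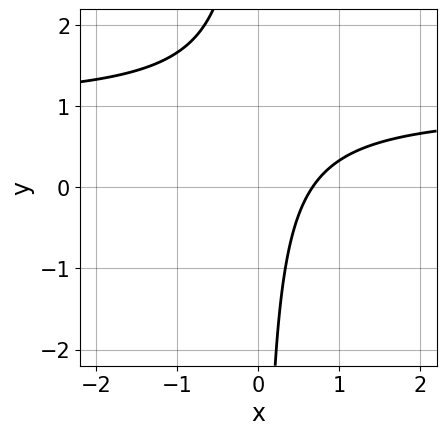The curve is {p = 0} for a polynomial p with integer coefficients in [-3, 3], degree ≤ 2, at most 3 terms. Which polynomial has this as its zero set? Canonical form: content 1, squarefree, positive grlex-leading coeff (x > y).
3*x*y - 3*x + 2

(a) Degree: the shape is more complex than any degree-1 curve, so deg p = 2.
(b) Reading off the gridlines: the curve avoids every integer y-axis point in the box.
(c) These observations pin down the coefficients.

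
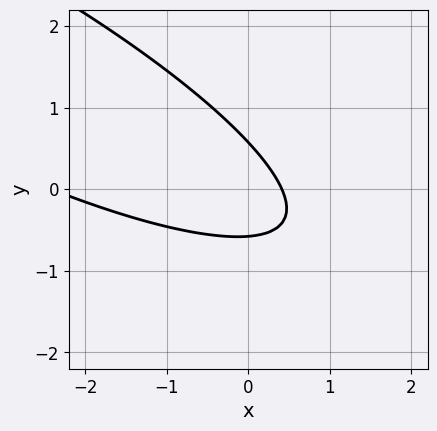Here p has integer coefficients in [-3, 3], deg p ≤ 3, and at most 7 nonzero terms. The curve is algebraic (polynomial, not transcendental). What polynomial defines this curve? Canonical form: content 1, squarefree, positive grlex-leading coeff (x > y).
(a) Degree: no degree-1 curve has this shape, so deg p = 2.
(b) The integer polynomial consistent with all of this is the stated p.

x^2 + 3*x*y + 3*y^2 + 2*x - 1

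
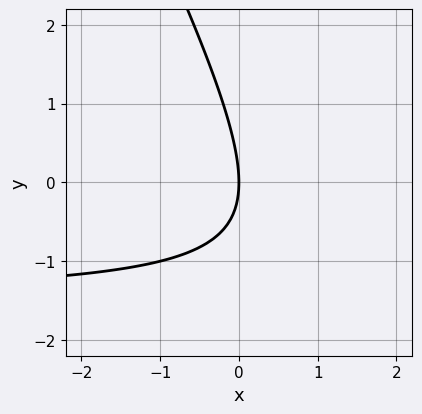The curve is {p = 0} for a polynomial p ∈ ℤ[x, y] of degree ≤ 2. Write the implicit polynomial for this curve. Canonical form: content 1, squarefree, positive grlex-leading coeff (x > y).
deg p = 2. The shape is more complex than any degree-1 curve.
From the visible intercepts: it meets the y-axis at y = 0 (among the integer gridlines); one x-axis crossing is at x = 0.
Matching integer coefficients to the picture gives p.

2*x*y + y^2 + 3*x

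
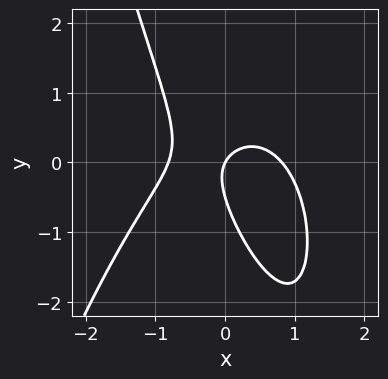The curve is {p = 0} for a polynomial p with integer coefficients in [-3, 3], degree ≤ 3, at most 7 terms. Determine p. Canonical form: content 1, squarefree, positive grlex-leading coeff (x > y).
3*x^3 + 3*x*y + 2*y^2 - 2*x + y

First, deg p = 3.
Next, from the axis intercepts and sections: one x-axis crossing is at x = 0; it meets the y-axis at y = 0 (among the integer gridlines).
Finally, putting this together gives p.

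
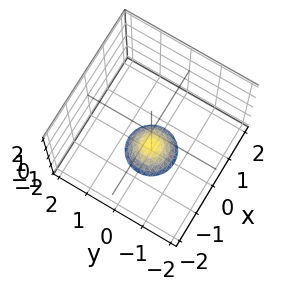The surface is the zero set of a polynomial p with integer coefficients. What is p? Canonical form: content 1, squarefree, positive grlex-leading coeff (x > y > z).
2*x^2 + 2*y^2 + 2*z + 3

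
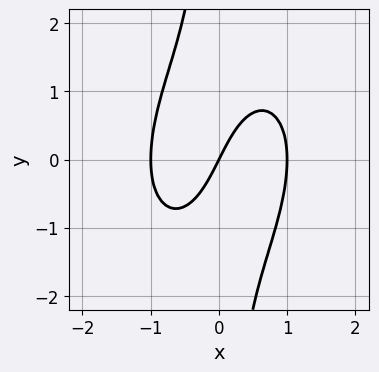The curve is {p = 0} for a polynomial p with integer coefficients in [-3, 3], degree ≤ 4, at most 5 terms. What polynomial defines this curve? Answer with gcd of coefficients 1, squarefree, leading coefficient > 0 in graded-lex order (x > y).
2*x^3 - x^2*y + x*y^2 - 2*x + y

The degree is 3 — a generic line meets the curve in up to 3 points.
From the visible intercepts: the x-axis gridline crossings are at x ∈ {-1, 0, 1}; it meets the y-axis at y = 0 (among the integer gridlines).
Solving for integer coefficients yields p as stated.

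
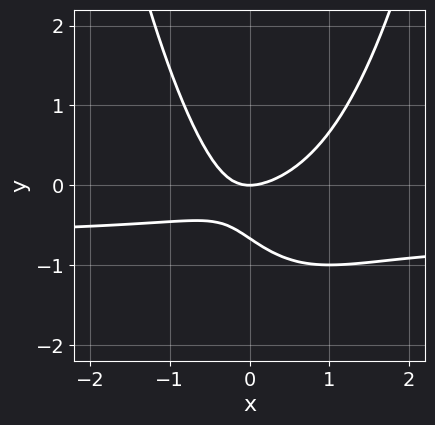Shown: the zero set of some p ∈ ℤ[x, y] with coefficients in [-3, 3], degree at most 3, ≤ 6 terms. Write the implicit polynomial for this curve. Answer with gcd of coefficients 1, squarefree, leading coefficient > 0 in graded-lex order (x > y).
(a) Degree: no degree-2 curve has this shape, so deg p = 3.
(b) Reading off the gridlines: it crosses the y-axis at the gridline y = 0; it meets the x-axis at x = 0 (among the integer gridlines).
(c) Together with the visible shape, these determine p as stated.

3*x^2*y + 2*x^2 - 2*x*y - 3*y^2 - 2*y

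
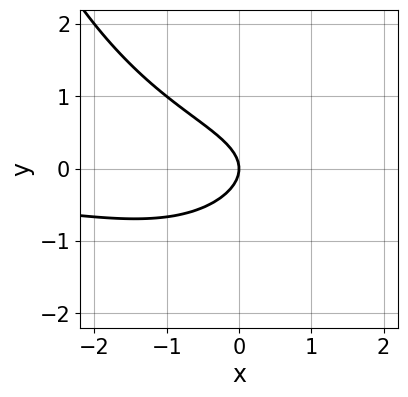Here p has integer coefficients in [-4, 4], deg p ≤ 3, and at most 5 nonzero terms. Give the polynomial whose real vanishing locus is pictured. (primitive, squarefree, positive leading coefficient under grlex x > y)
x^2*y - 3*y^2 - 2*x

First, the degree is 3 — a generic line meets the curve in up to 3 points.
Next, from the visible intercepts: it crosses the y-axis at the gridline y = 0; it crosses the x-axis at the gridline x = 0.
Finally, solving for integer coefficients yields p as stated.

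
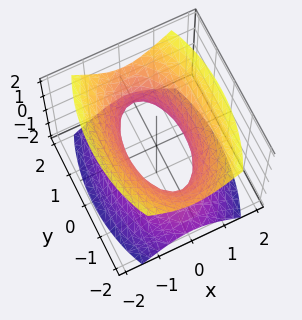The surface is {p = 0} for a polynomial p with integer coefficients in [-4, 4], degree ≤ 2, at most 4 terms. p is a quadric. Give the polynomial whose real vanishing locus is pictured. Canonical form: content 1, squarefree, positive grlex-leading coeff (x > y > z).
1. Degree: one connected sheet with a waist; a quadric, so deg p = 2.
2. Symmetries: mirror symmetry z ↦ −z ⇒ only even powers of z; the y ↦ −y reflection is a symmetry, so y appears only in even powers; the x ↦ −x reflection is a symmetry, so x appears only in even powers.
3. From the visible intercepts: no z-intercept at any integer in the box.
4. These observations pin down the coefficients.

3*x^2 + y^2 - 2*z^2 - 2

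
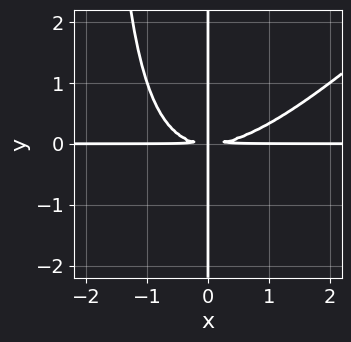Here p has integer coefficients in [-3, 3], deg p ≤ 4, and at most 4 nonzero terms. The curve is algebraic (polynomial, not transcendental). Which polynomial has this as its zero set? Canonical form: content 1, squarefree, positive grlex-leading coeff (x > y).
x^3*y - x^2*y^2 - 2*x*y^2

1. Degree: the shape is more complex than any degree-3 curve, so deg p = 4.
2. Reading off the gridlines: every point of the x-axis in the box is on the curve; the visible y-axis segment lies entirely on the curve.
3. These observations pin down the coefficients.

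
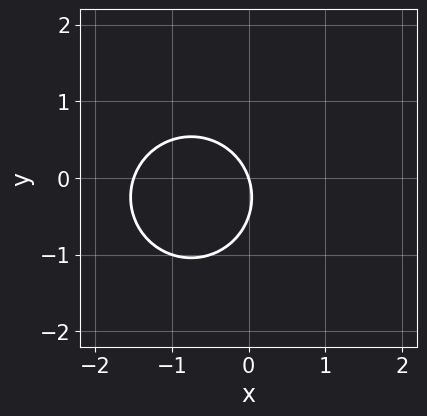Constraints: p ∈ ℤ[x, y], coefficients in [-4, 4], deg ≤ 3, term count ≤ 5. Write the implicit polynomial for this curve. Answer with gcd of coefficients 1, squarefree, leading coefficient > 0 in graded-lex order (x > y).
2*x^2 + 2*y^2 + 3*x + y

1. The degree is 2 — a generic line meets the curve in up to 2 points.
2. Observable constraints: one y-axis crossing is at y = 0; it crosses the x-axis at the gridline x = 0.
3. Solving for integer coefficients yields p as stated.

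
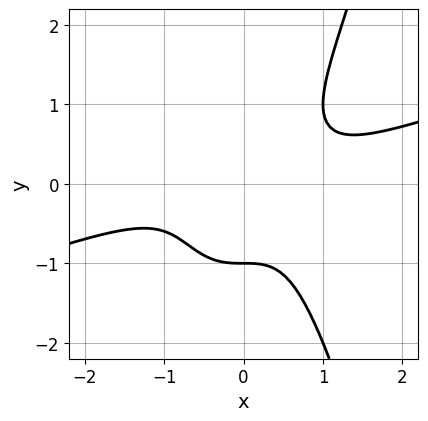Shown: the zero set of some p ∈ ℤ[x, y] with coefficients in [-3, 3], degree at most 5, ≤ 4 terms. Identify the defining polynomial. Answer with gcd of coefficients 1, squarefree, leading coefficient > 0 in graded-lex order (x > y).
1. deg p = 4. A generic line meets the curve in up to 4 points.
2. From the visible intercepts: it meets the y-axis at y = -1 (among the integer gridlines); the curve avoids every integer x-axis point in the box.
3. Fitting integer coefficients to these (and the overall shape) gives p.

x^4 - 3*x^3*y + y^3 + 1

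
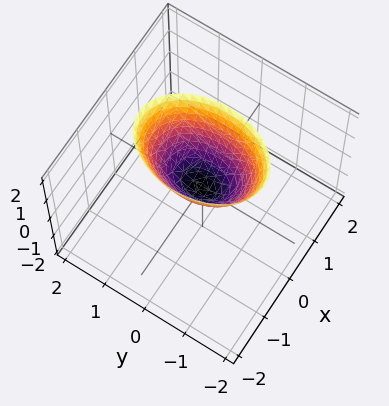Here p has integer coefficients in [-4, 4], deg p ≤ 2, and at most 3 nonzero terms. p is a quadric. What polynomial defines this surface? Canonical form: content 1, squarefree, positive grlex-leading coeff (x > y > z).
2*x^2 + y^2 - z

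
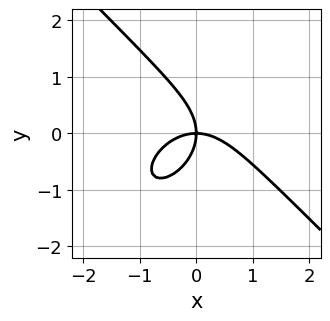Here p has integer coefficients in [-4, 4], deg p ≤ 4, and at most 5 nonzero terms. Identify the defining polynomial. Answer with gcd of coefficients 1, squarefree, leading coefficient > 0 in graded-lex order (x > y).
(a) deg p = 3. The shape is more complex than any degree-2 curve.
(b) Reading off the gridlines: it crosses the x-axis at the gridline x = 0; it crosses the y-axis at the gridline y = 0.
(c) Assembling these constraints gives the stated polynomial.

2*x^3 + 2*y^3 + 3*x*y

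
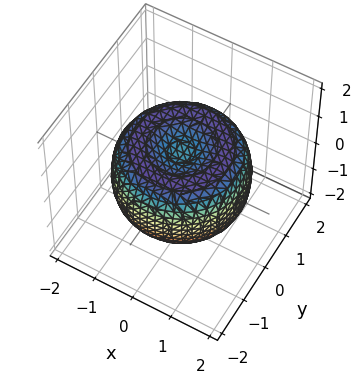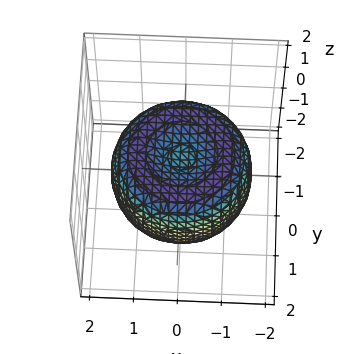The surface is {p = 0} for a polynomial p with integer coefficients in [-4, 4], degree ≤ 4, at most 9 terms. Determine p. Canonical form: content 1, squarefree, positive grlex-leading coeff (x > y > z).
1. deg p = 4.
2. Symmetries: every cross-section ⟂ z is a circle, so x, y appear only via x² + y².
3. Checking where it meets the axes: a circular section at z = -1 has radius exactly 1.
4. Fitting integer coefficients to these (and the overall shape) gives p.

x^4 + 2*x^2*y^2 + y^4 - 2*x^2 - 2*y^2 + 2*z^2 - 1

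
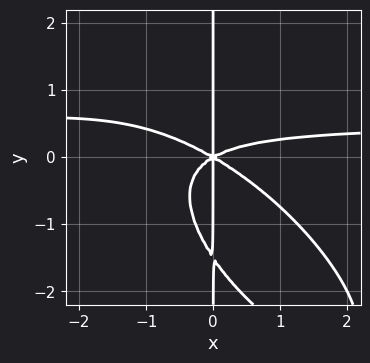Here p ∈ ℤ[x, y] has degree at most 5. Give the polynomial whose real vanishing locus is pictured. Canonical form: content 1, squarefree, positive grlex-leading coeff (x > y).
The degree is 4 — a generic line meets the curve in up to 4 points.
Checking where it meets the axes: every point of the y-axis in the box is on the curve; it crosses the x-axis at the gridline x = 0.
Matching integer coefficients to the picture gives p.

2*x^3*y + 3*x^2*y^2 + 2*x*y^3 - x^3 + 3*x*y^2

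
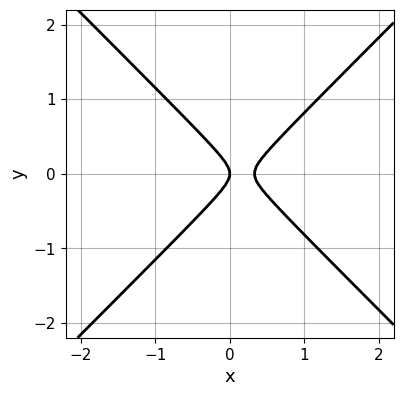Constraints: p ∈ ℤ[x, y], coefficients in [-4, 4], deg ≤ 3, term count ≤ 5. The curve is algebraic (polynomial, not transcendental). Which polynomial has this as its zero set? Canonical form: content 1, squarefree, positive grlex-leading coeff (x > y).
3*x^2 - 3*y^2 - x

First, degree: the shape is more complex than any degree-1 curve, so deg p = 2.
Then, symmetries: it's symmetric under y → −y, forcing even powers of y.
Next, observable constraints: it meets the x-axis at x = 0 (among the integer gridlines); it crosses the y-axis at the gridline y = 0.
Finally, fitting integer coefficients to these (and the overall shape) gives p.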